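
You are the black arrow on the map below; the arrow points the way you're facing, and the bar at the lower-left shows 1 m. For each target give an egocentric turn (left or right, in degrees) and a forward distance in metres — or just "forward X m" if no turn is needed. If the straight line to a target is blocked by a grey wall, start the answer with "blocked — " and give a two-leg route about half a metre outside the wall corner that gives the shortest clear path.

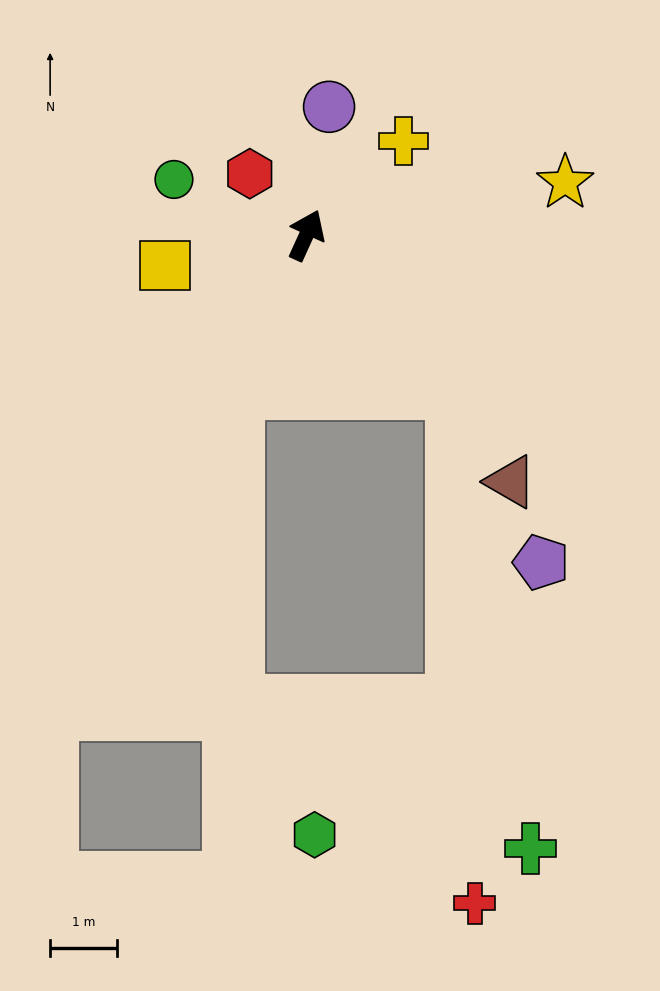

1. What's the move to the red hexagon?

turn left 67°, forward 1.2 m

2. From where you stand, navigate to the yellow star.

turn right 54°, forward 3.9 m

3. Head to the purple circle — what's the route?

turn left 14°, forward 1.9 m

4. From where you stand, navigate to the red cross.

blocked — turn right 112°, forward 3.2 m, then turn right 41°, forward 7.6 m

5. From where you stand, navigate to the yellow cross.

turn right 21°, forward 2.0 m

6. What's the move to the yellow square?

turn left 127°, forward 2.1 m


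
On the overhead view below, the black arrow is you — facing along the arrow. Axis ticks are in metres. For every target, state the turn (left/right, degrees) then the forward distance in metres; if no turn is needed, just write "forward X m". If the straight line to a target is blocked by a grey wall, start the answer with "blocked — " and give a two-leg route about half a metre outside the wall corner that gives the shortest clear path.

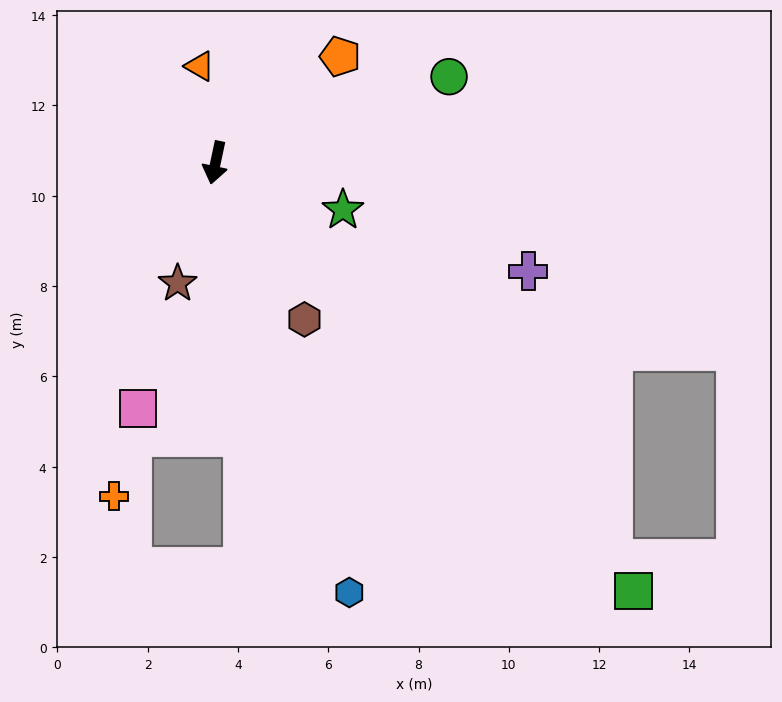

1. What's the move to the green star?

turn left 82°, forward 3.0 m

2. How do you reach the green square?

turn left 56°, forward 13.2 m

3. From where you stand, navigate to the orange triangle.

turn right 159°, forward 2.2 m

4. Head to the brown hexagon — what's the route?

turn left 42°, forward 4.0 m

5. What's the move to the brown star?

turn right 5°, forward 2.8 m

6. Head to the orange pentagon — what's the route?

turn left 142°, forward 3.6 m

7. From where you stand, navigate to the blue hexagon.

turn left 29°, forward 10.0 m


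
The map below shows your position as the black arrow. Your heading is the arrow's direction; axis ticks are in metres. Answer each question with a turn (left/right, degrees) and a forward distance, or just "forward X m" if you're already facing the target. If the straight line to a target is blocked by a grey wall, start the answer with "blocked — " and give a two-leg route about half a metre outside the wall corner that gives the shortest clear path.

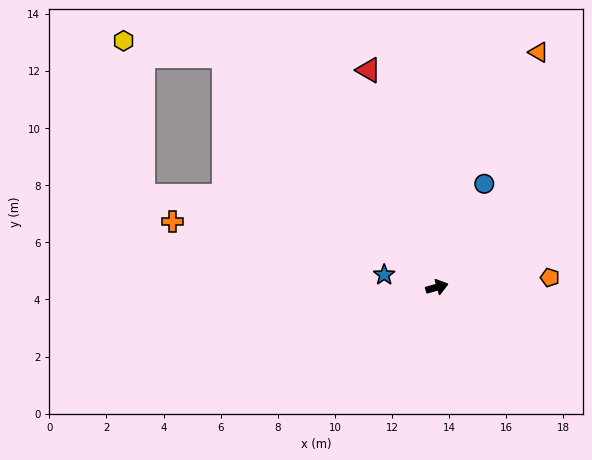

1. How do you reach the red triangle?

turn left 91°, forward 8.0 m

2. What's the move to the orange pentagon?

turn right 11°, forward 4.0 m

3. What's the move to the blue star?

turn left 151°, forward 1.9 m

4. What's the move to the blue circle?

turn left 49°, forward 4.0 m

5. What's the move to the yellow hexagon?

blocked — turn left 117°, forward 11.0 m, then turn left 38°, forward 3.6 m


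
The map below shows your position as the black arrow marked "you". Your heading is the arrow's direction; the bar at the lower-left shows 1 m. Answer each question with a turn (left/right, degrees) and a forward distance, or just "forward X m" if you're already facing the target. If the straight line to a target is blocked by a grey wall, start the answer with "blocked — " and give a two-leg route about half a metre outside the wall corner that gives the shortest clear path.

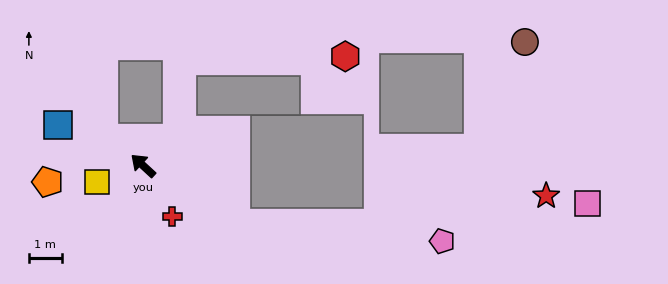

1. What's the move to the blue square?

turn left 17°, forward 2.9 m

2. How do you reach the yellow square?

turn left 63°, forward 1.5 m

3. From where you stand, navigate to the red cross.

turn left 162°, forward 1.8 m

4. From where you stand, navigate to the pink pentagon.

blocked — turn right 169°, forward 3.3 m, then turn left 26°, forward 6.3 m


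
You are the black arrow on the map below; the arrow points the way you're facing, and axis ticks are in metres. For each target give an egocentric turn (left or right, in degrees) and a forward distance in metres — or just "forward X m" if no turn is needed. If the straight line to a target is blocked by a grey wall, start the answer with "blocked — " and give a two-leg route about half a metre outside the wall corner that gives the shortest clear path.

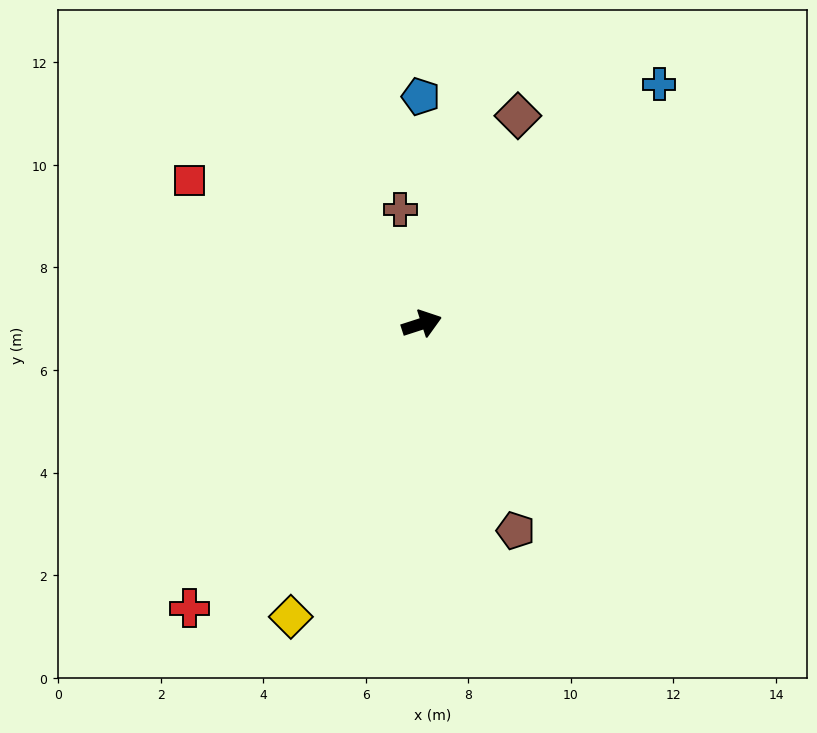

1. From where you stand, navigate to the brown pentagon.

turn right 84°, forward 4.4 m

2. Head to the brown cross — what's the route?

turn left 83°, forward 2.3 m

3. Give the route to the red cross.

turn right 147°, forward 7.2 m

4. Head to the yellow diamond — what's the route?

turn right 132°, forward 6.3 m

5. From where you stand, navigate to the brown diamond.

turn left 47°, forward 4.5 m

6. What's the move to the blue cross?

turn left 27°, forward 6.6 m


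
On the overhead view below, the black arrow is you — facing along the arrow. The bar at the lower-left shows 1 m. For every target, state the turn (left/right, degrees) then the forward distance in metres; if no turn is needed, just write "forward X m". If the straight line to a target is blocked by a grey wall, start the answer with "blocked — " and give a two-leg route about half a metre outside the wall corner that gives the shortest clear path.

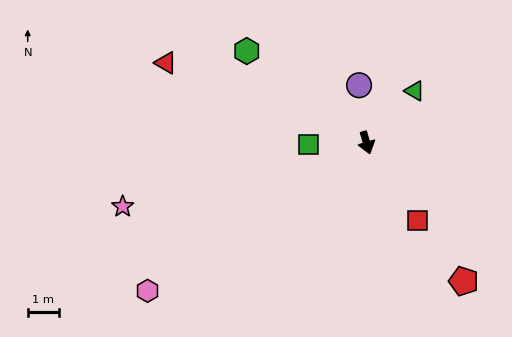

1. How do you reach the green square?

turn right 105°, forward 1.9 m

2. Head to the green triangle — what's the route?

turn left 121°, forward 2.3 m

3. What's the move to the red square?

turn left 17°, forward 3.0 m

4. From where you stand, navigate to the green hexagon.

turn right 144°, forward 4.9 m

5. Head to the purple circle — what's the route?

turn left 171°, forward 1.9 m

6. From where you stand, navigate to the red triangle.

turn right 128°, forward 7.0 m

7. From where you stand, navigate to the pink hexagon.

turn right 72°, forward 8.5 m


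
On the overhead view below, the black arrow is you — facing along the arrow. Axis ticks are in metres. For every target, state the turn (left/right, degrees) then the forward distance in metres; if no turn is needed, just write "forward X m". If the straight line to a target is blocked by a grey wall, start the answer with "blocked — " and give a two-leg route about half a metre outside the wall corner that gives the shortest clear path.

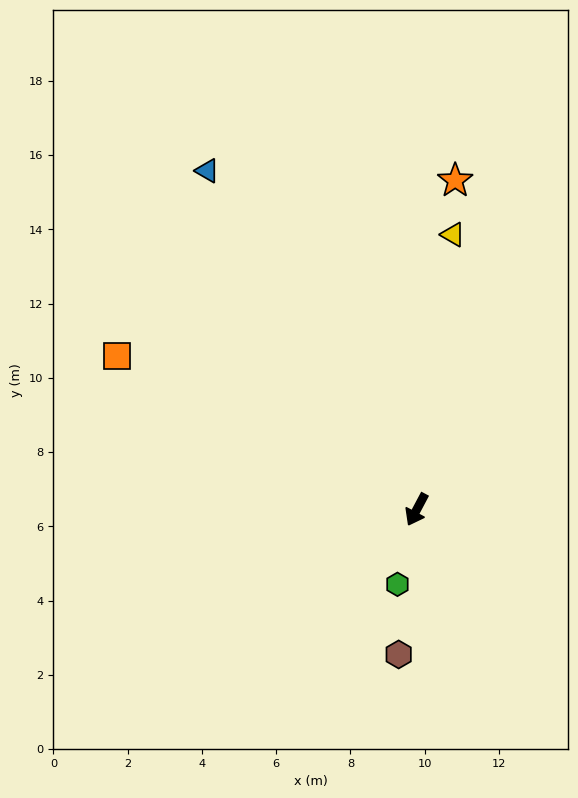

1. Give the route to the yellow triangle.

turn right 160°, forward 7.5 m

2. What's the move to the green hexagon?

turn left 13°, forward 2.1 m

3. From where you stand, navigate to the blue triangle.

turn right 120°, forward 10.7 m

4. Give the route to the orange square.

turn right 89°, forward 9.1 m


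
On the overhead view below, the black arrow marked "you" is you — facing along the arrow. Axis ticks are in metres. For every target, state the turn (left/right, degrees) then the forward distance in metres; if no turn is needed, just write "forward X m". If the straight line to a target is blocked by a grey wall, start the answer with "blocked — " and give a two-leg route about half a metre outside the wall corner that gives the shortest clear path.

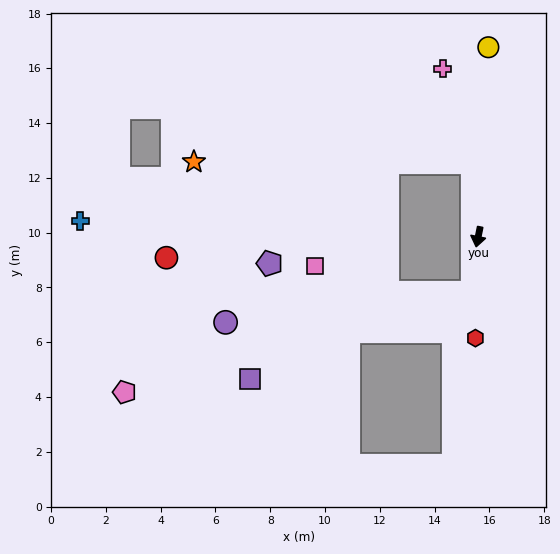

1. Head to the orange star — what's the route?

blocked — turn right 164°, forward 2.7 m, then turn left 85°, forward 10.2 m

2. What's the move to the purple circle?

blocked — turn left 5°, forward 2.0 m, then turn right 77°, forward 9.1 m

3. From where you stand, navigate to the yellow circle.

turn right 172°, forward 6.9 m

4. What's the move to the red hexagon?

turn left 10°, forward 3.7 m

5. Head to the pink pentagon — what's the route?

blocked — turn left 5°, forward 2.0 m, then turn right 68°, forward 13.2 m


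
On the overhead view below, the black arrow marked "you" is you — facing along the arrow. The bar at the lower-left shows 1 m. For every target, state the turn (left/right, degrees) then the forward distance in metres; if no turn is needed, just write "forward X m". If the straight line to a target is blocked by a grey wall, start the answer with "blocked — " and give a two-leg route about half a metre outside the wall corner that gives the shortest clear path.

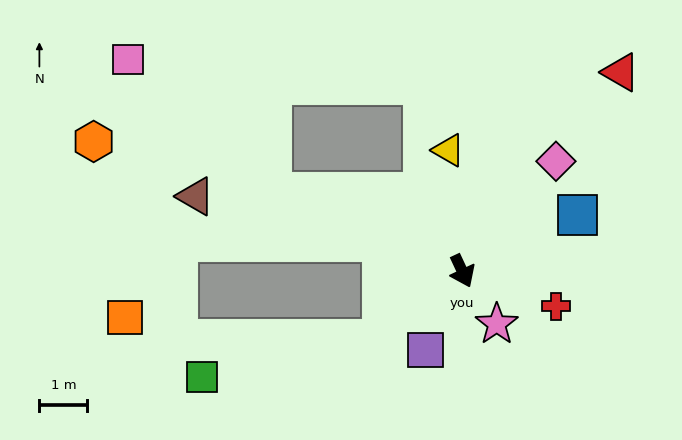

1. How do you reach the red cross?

turn left 45°, forward 2.1 m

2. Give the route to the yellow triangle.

turn left 162°, forward 2.5 m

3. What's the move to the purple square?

turn right 50°, forward 1.8 m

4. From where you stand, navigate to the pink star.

turn left 8°, forward 1.3 m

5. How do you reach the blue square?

turn left 91°, forward 2.7 m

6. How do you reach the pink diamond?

turn left 115°, forward 3.0 m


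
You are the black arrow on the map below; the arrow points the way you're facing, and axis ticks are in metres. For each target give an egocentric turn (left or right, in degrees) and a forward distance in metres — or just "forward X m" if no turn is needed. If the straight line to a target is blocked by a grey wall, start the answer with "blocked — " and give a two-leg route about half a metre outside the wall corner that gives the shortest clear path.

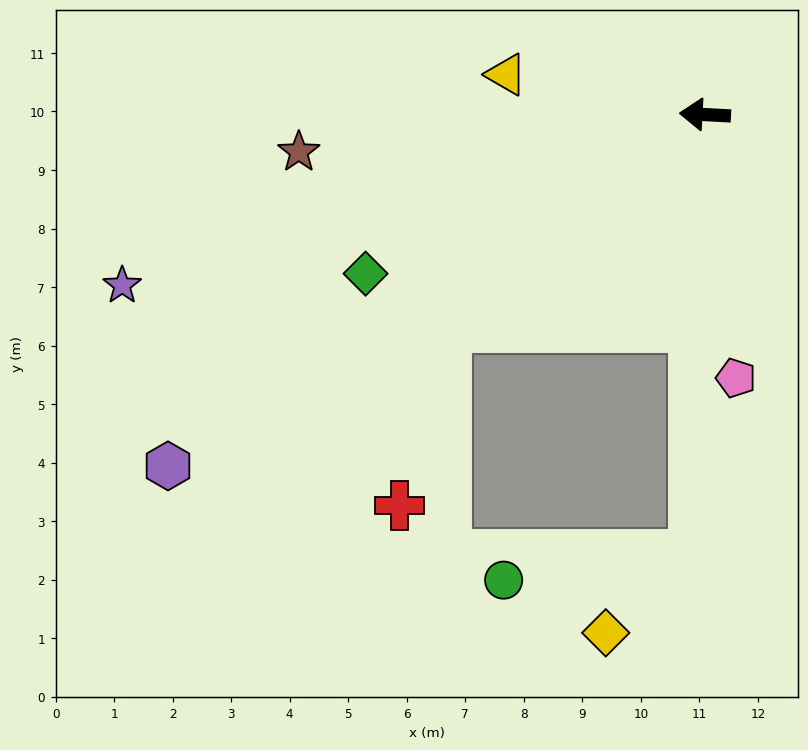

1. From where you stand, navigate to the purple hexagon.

turn left 36°, forward 11.0 m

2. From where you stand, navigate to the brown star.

turn left 8°, forward 7.0 m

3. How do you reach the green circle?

blocked — turn left 92°, forward 7.5 m, then turn right 81°, forward 3.3 m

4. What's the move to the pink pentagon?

turn left 100°, forward 4.5 m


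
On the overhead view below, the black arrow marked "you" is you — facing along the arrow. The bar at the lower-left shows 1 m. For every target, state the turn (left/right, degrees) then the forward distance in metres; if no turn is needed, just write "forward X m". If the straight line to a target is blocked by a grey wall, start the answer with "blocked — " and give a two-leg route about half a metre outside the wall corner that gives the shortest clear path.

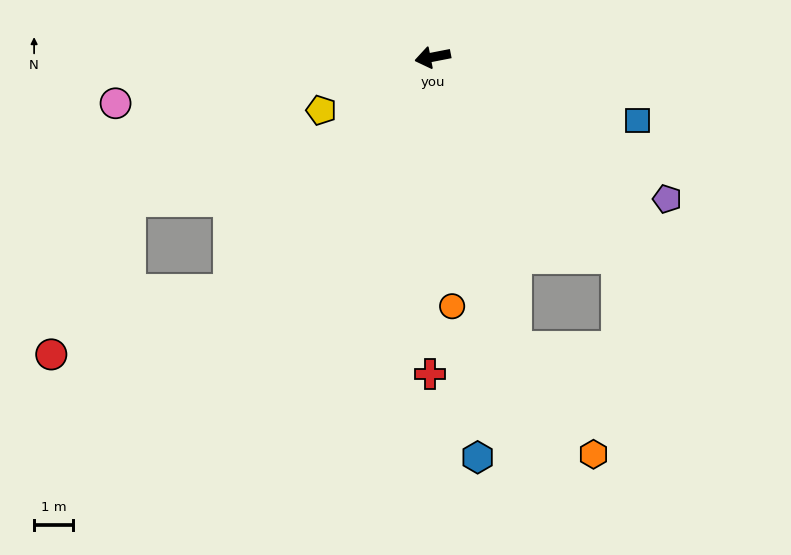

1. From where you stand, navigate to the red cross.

turn left 78°, forward 8.1 m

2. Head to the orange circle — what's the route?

turn left 83°, forward 6.4 m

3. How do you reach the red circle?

blocked — turn left 38°, forward 7.9 m, then turn right 29°, forward 4.9 m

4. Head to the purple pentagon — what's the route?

turn left 138°, forward 7.0 m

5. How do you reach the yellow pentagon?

turn left 14°, forward 3.2 m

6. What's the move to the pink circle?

turn right 3°, forward 8.2 m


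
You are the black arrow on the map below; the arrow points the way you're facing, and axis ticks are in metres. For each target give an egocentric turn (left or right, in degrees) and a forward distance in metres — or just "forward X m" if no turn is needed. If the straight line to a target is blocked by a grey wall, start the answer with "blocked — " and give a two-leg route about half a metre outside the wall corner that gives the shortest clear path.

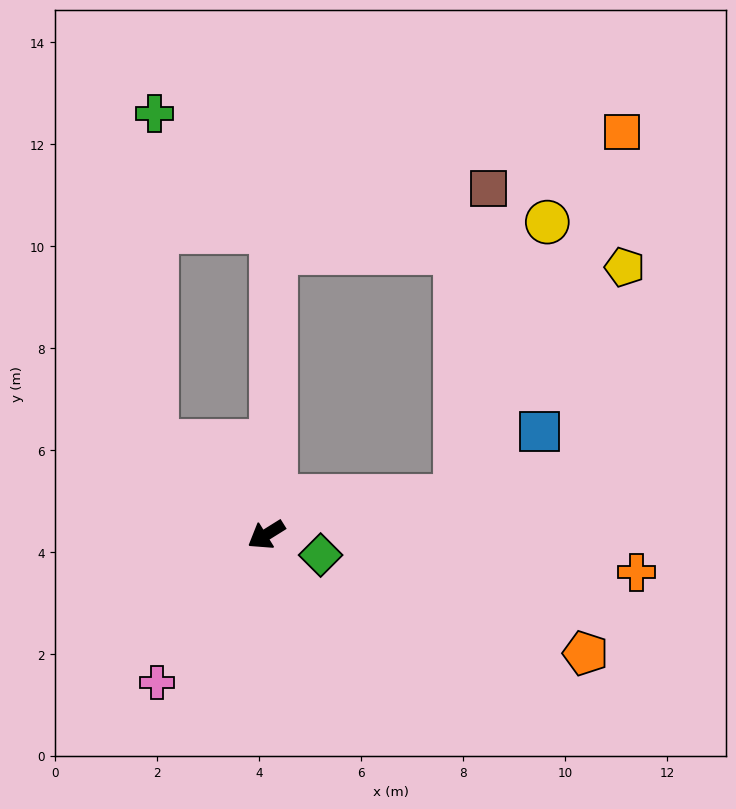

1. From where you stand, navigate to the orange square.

blocked — turn left 160°, forward 3.8 m, then turn left 53°, forward 7.8 m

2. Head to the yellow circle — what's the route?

blocked — turn left 160°, forward 3.8 m, then turn left 60°, forward 5.7 m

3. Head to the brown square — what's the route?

blocked — turn left 160°, forward 3.8 m, then turn left 72°, forward 6.1 m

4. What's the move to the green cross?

blocked — turn right 72°, forward 2.8 m, then turn right 50°, forward 6.4 m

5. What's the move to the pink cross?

turn left 22°, forward 3.6 m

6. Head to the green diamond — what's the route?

turn left 128°, forward 1.1 m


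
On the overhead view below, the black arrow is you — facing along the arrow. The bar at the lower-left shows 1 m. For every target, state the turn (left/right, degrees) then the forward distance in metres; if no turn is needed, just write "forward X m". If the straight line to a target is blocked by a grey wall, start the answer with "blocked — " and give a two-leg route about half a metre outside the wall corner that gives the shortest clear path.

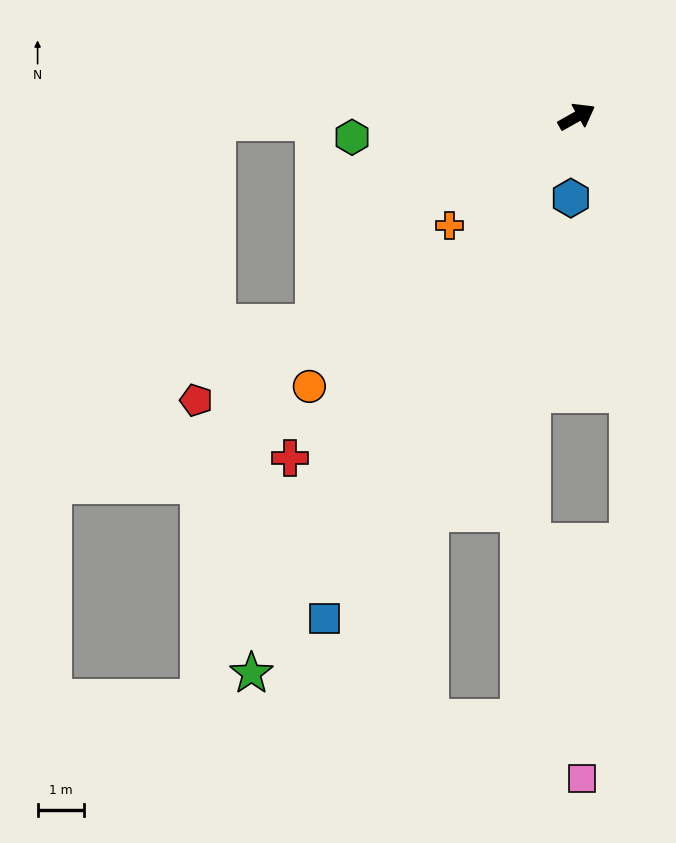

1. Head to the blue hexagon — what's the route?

turn right 124°, forward 1.8 m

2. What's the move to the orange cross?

turn right 169°, forward 3.6 m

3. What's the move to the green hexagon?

turn left 156°, forward 4.9 m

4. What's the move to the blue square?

turn right 146°, forward 12.1 m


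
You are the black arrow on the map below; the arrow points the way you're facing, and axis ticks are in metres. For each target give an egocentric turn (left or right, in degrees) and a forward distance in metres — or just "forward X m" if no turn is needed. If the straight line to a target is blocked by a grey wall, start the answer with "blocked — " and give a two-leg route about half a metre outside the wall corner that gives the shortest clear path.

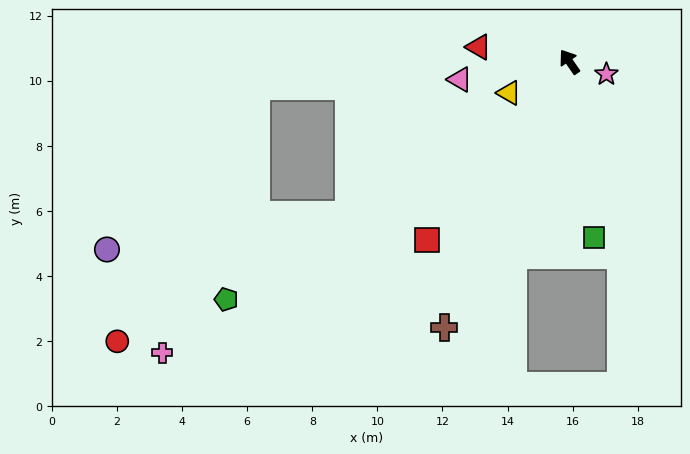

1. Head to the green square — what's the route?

turn left 153°, forward 5.5 m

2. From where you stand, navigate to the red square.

turn left 107°, forward 7.0 m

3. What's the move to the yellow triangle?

turn left 83°, forward 2.1 m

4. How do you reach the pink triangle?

turn left 65°, forward 3.4 m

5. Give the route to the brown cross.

turn left 120°, forward 9.0 m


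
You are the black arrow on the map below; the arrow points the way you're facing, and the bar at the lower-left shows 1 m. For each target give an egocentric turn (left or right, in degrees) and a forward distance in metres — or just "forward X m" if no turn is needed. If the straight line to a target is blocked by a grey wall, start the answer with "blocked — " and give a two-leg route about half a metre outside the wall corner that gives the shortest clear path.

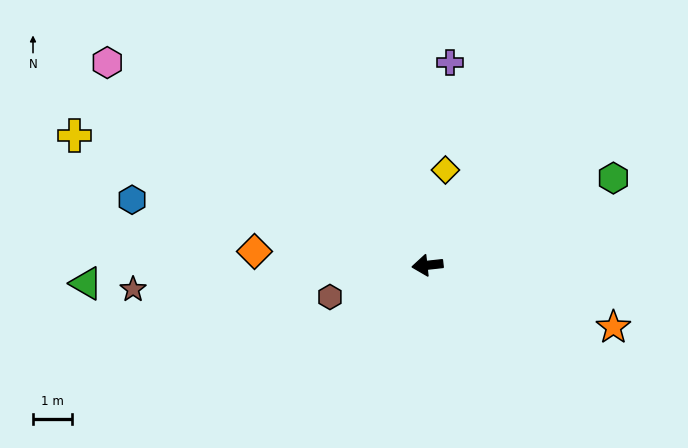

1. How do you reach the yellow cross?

turn right 26°, forward 9.6 m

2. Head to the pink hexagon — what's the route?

turn right 39°, forward 9.7 m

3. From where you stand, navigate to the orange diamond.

turn right 11°, forward 4.4 m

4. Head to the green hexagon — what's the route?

turn right 161°, forward 5.2 m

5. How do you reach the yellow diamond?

turn right 107°, forward 2.5 m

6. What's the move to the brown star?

forward 7.5 m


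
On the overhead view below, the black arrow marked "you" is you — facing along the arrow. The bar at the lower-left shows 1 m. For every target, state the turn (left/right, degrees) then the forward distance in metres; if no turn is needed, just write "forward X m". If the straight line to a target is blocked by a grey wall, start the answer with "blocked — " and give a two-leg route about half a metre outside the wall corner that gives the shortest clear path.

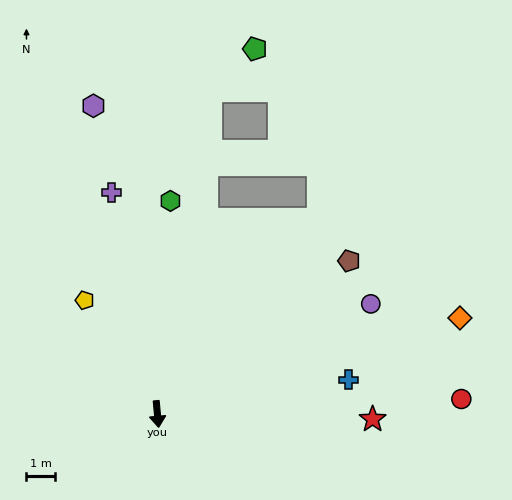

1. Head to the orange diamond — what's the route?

turn left 102°, forward 10.9 m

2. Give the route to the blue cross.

turn left 95°, forward 6.7 m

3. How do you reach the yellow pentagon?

turn right 153°, forward 4.7 m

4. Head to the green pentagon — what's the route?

blocked — turn left 166°, forward 11.3 m, then turn right 39°, forward 2.1 m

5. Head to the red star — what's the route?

turn left 83°, forward 7.4 m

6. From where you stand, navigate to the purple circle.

turn left 112°, forward 8.3 m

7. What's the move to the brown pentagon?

turn left 123°, forward 8.5 m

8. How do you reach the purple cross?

turn right 173°, forward 7.8 m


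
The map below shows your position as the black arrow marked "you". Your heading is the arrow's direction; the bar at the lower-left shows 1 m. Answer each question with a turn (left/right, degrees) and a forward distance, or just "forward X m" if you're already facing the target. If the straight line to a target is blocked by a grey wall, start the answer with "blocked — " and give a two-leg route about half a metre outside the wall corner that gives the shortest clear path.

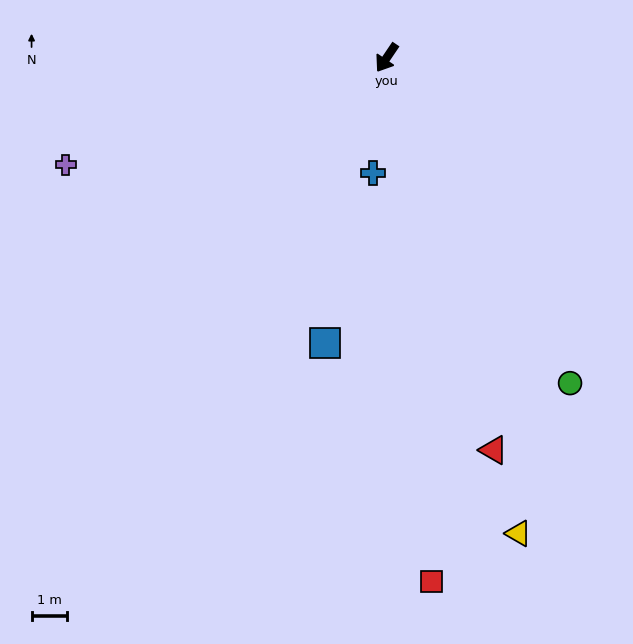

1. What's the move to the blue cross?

turn left 27°, forward 3.3 m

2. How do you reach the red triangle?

turn left 49°, forward 11.5 m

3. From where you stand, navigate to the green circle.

turn left 63°, forward 10.5 m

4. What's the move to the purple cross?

turn right 38°, forward 9.5 m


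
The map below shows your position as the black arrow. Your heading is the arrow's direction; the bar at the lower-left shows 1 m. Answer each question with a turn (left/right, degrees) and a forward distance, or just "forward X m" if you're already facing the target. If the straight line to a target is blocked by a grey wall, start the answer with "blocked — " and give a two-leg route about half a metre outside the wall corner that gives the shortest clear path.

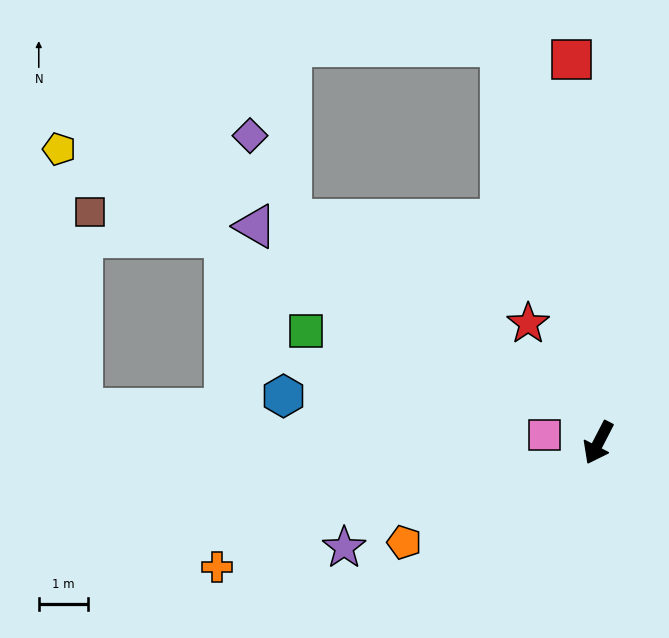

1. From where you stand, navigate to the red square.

turn right 149°, forward 7.8 m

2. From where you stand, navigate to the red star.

turn right 122°, forward 2.8 m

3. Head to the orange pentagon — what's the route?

turn right 36°, forward 4.5 m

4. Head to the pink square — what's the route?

turn right 71°, forward 1.1 m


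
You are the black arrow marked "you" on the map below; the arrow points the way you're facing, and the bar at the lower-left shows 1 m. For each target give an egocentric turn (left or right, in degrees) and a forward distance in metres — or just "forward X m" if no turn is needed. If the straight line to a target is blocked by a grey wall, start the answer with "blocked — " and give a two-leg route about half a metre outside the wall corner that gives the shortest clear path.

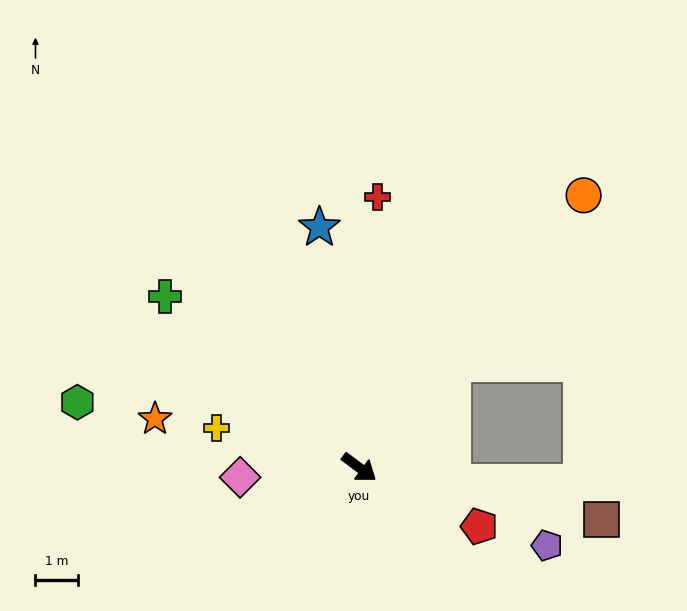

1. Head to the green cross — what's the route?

turn left 175°, forward 6.0 m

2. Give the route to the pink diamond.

turn right 139°, forward 2.8 m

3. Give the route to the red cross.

turn left 123°, forward 6.3 m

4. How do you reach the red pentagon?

turn left 10°, forward 3.1 m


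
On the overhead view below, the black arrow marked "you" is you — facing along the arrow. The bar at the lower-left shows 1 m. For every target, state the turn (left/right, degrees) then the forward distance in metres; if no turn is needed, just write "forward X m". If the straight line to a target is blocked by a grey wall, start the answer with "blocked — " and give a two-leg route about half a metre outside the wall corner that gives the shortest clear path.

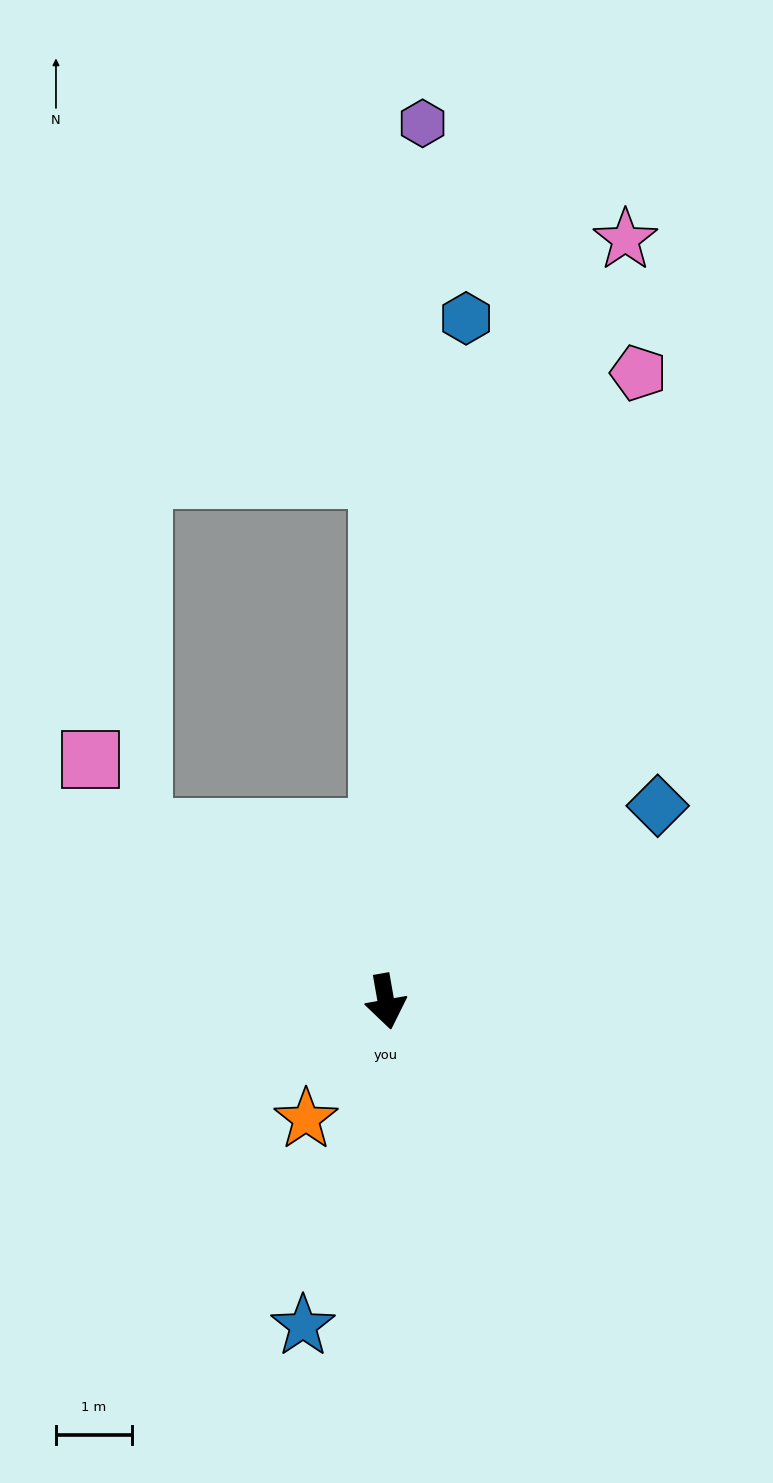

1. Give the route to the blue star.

turn right 24°, forward 4.4 m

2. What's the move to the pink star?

turn left 153°, forward 10.5 m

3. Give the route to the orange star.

turn right 44°, forward 1.9 m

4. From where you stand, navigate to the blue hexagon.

turn left 163°, forward 9.1 m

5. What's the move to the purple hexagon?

turn left 168°, forward 11.6 m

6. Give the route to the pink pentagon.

turn left 148°, forward 8.9 m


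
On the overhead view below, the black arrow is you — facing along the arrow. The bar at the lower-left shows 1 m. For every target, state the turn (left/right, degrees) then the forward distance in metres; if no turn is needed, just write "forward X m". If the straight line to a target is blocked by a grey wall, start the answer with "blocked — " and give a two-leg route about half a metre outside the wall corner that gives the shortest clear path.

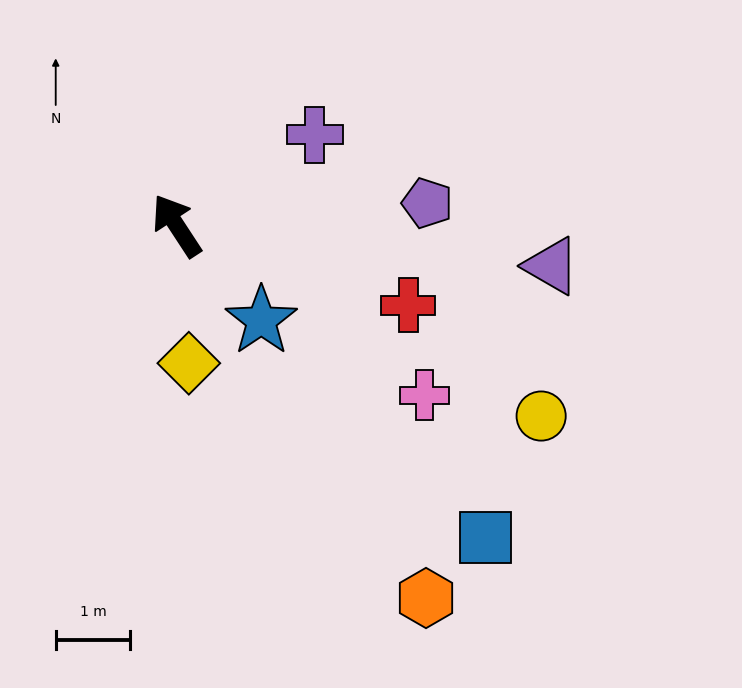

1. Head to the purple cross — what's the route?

turn right 90°, forward 2.2 m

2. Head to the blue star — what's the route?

turn right 172°, forward 1.7 m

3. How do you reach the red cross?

turn right 142°, forward 3.3 m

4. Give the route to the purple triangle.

turn right 129°, forward 5.1 m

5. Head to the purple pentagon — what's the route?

turn right 118°, forward 3.4 m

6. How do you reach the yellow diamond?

turn left 152°, forward 1.9 m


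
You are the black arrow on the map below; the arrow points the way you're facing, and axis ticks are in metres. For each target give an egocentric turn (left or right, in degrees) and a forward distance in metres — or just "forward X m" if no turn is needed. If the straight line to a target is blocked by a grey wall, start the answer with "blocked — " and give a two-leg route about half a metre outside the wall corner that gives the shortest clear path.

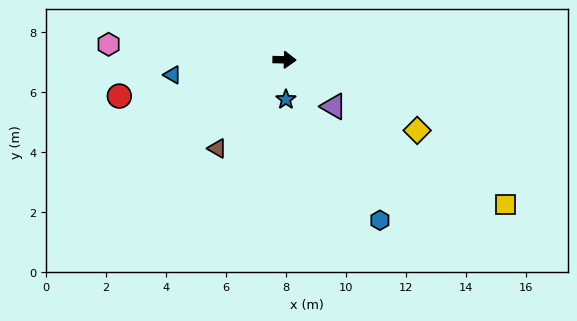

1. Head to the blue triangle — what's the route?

turn right 171°, forward 3.8 m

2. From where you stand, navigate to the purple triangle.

turn right 42°, forward 2.3 m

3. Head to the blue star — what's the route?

turn right 87°, forward 1.3 m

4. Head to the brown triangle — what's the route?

turn right 126°, forward 3.7 m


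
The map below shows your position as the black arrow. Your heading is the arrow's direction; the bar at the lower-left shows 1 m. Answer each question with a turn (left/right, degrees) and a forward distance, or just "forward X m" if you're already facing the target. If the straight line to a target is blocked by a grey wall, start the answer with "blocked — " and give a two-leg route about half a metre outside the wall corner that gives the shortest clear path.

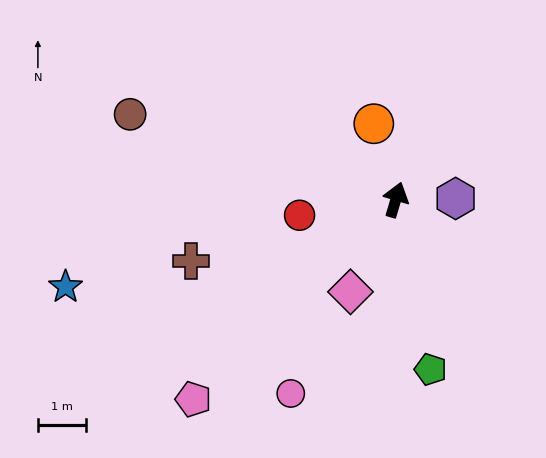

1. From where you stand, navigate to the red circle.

turn left 116°, forward 2.0 m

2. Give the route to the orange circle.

turn left 33°, forward 1.6 m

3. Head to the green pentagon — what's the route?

turn right 152°, forward 3.6 m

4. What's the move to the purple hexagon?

turn right 72°, forward 1.2 m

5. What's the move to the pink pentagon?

turn left 151°, forward 5.9 m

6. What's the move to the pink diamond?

turn left 170°, forward 2.1 m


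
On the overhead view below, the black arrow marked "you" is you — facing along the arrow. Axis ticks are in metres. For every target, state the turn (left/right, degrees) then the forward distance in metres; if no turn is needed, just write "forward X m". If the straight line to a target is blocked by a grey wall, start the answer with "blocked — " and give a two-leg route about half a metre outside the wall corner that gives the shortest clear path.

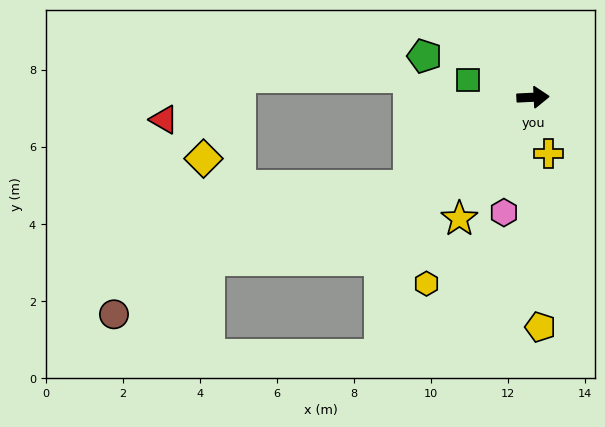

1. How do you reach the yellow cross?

turn right 77°, forward 1.5 m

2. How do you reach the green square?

turn left 163°, forward 1.7 m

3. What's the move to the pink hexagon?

turn right 107°, forward 3.1 m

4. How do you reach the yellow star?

turn right 124°, forward 3.7 m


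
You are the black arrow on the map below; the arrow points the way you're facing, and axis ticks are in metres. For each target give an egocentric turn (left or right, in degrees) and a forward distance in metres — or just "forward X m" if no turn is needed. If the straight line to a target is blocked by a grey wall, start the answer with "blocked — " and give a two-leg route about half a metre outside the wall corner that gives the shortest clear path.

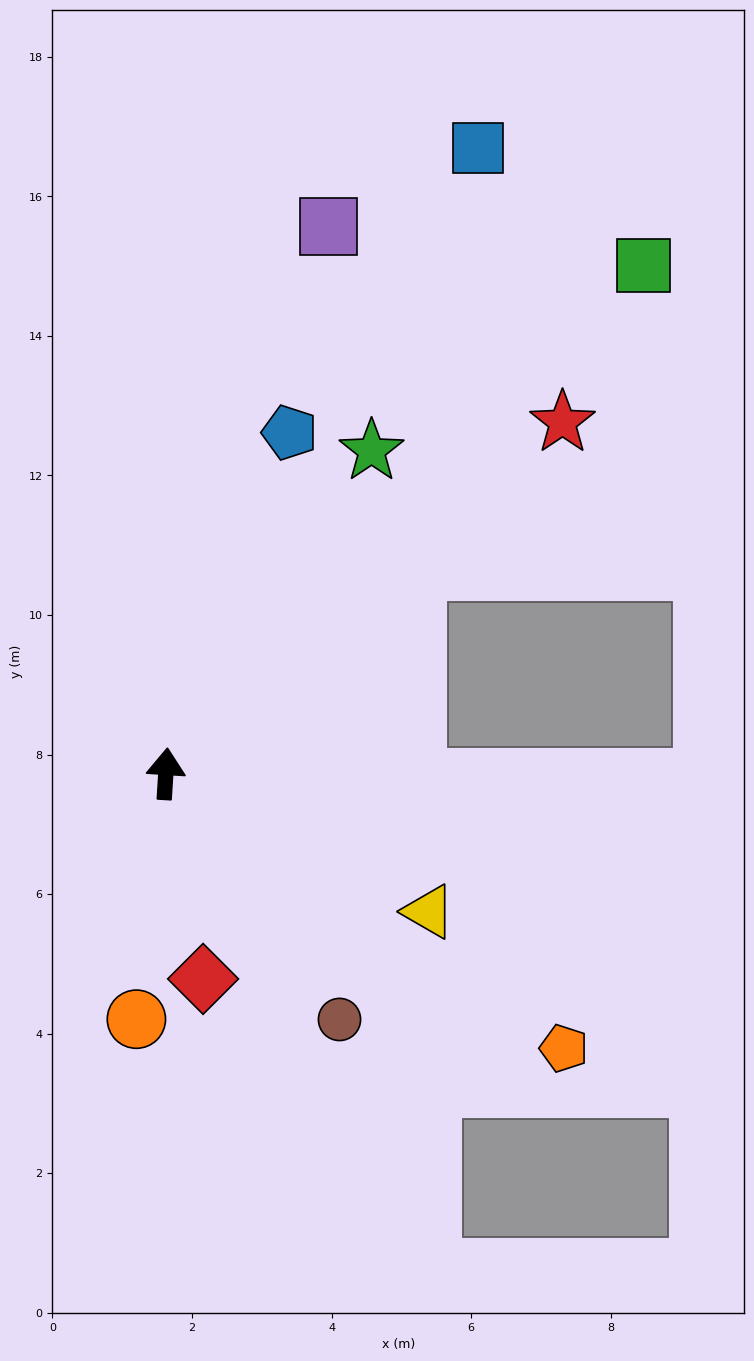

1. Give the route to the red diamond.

turn right 166°, forward 3.0 m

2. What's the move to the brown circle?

turn right 141°, forward 4.3 m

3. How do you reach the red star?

turn right 45°, forward 7.6 m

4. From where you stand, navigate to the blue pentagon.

turn right 16°, forward 5.2 m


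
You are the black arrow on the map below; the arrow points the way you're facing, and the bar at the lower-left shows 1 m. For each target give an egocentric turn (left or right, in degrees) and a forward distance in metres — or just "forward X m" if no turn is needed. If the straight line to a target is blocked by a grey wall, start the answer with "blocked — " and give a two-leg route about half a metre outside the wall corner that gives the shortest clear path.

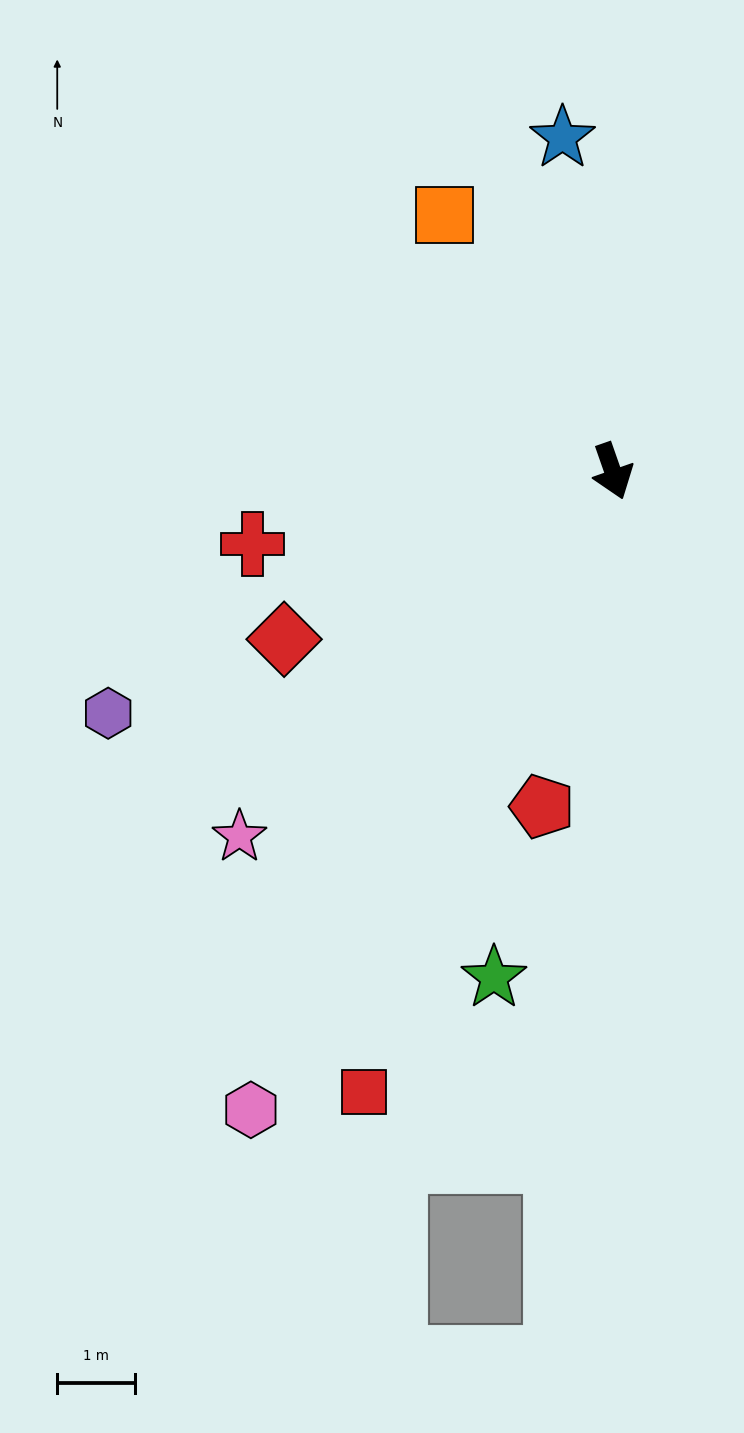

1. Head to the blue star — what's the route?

turn left 169°, forward 4.4 m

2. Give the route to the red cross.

turn right 98°, forward 4.8 m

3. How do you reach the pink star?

turn right 65°, forward 6.8 m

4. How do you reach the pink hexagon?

turn right 49°, forward 9.5 m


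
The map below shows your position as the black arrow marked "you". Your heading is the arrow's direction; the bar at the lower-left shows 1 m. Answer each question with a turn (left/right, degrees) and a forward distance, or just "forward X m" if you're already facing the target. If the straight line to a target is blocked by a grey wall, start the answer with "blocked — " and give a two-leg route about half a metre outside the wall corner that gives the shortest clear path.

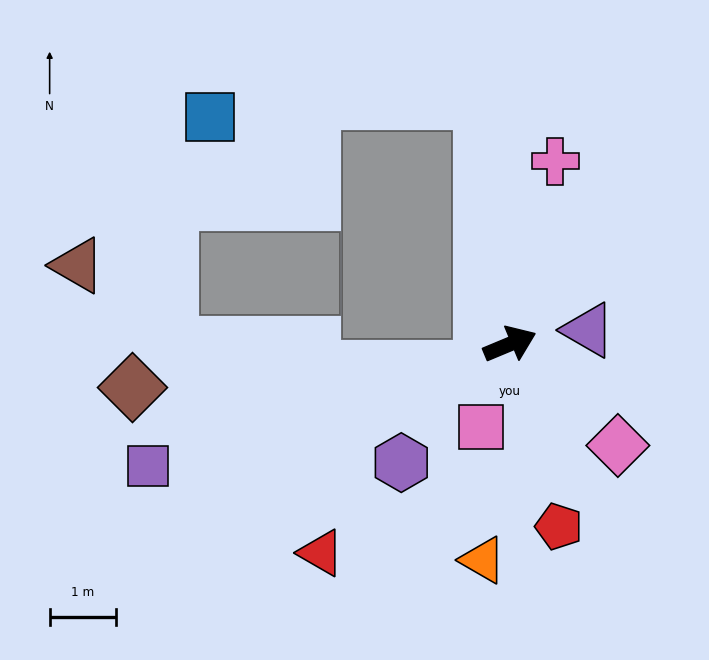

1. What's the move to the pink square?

turn right 132°, forward 1.3 m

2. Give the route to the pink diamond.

turn right 66°, forward 2.2 m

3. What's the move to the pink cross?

turn left 53°, forward 2.8 m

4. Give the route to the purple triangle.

turn right 13°, forward 1.2 m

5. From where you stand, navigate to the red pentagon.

turn right 98°, forward 2.8 m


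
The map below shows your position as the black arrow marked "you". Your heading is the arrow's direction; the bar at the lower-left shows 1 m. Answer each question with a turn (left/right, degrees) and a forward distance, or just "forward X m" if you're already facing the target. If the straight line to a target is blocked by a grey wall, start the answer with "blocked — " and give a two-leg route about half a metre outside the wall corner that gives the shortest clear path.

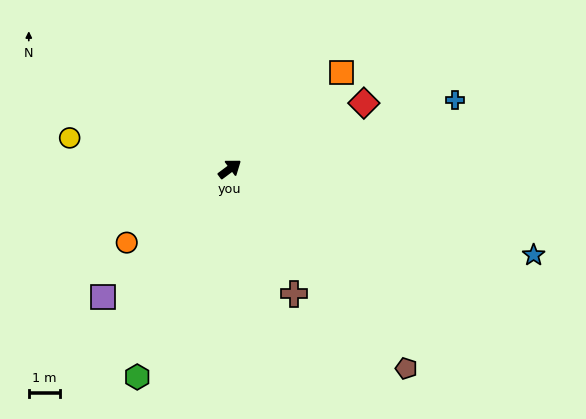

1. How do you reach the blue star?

turn right 53°, forward 10.2 m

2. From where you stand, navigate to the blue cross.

turn right 20°, forward 7.6 m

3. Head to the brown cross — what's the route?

turn right 99°, forward 4.5 m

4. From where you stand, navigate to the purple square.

turn right 172°, forward 5.8 m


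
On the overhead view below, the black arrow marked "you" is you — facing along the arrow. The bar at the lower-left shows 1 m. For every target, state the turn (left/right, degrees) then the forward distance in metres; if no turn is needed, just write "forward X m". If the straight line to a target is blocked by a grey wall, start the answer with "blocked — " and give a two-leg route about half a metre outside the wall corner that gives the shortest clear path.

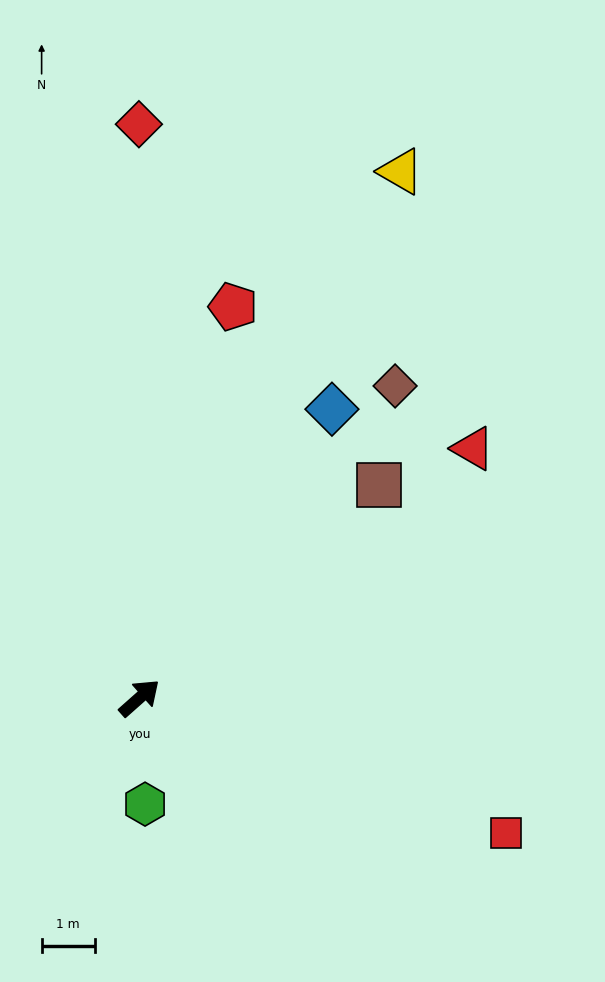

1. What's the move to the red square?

turn right 62°, forward 7.4 m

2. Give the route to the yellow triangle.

turn left 22°, forward 11.1 m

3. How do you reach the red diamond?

turn left 48°, forward 10.8 m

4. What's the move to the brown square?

forward 6.0 m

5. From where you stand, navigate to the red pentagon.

turn left 35°, forward 7.6 m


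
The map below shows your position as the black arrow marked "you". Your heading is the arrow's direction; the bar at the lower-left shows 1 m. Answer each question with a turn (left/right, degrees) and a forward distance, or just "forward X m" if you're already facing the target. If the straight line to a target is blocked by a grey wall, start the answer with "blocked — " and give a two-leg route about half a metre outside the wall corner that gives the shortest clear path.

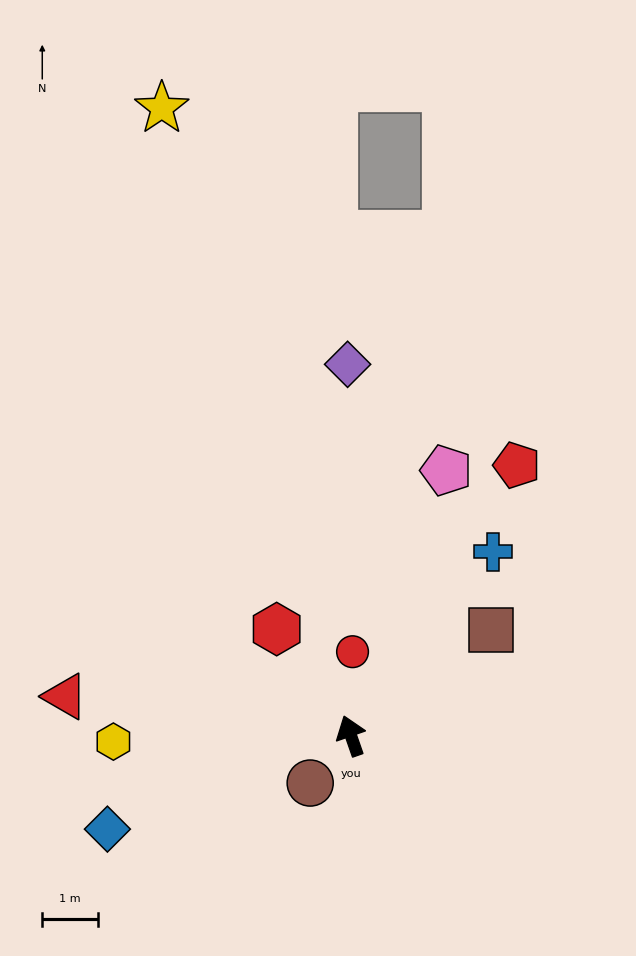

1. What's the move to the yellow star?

turn right 2°, forward 11.8 m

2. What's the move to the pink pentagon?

turn right 39°, forward 5.1 m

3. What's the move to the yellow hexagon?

turn left 72°, forward 4.3 m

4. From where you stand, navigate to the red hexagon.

turn left 16°, forward 2.3 m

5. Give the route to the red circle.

turn right 20°, forward 1.5 m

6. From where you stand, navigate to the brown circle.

turn left 120°, forward 1.1 m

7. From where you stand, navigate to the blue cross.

turn right 57°, forward 4.2 m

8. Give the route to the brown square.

turn right 72°, forward 3.2 m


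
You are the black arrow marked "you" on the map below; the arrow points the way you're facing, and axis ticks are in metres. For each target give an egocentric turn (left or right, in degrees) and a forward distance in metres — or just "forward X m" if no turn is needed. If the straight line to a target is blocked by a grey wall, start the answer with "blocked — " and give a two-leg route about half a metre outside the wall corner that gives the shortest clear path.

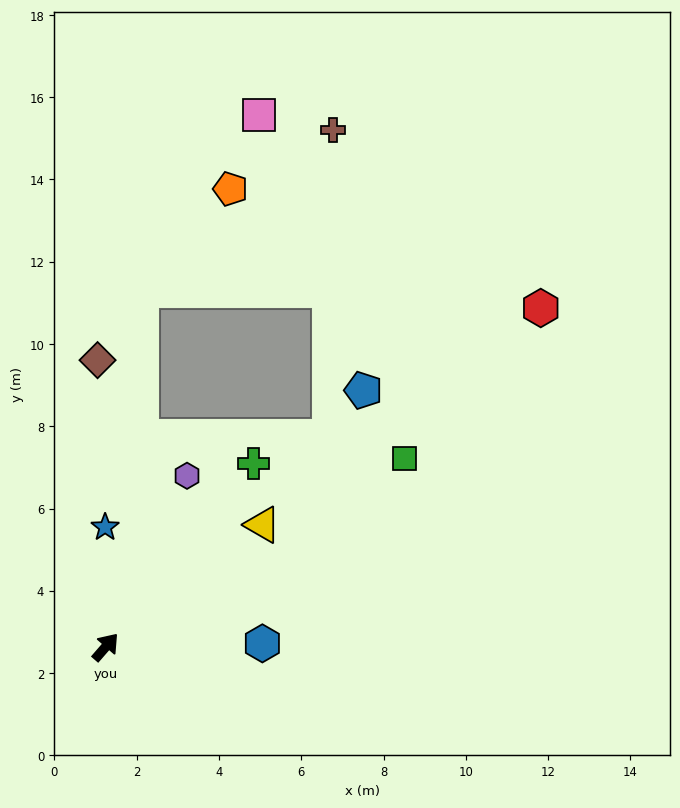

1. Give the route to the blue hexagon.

turn right 48°, forward 3.8 m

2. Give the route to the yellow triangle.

turn right 11°, forward 4.8 m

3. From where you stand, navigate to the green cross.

turn left 2°, forward 5.7 m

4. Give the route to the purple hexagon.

turn left 16°, forward 4.6 m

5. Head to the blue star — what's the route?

turn left 41°, forward 2.9 m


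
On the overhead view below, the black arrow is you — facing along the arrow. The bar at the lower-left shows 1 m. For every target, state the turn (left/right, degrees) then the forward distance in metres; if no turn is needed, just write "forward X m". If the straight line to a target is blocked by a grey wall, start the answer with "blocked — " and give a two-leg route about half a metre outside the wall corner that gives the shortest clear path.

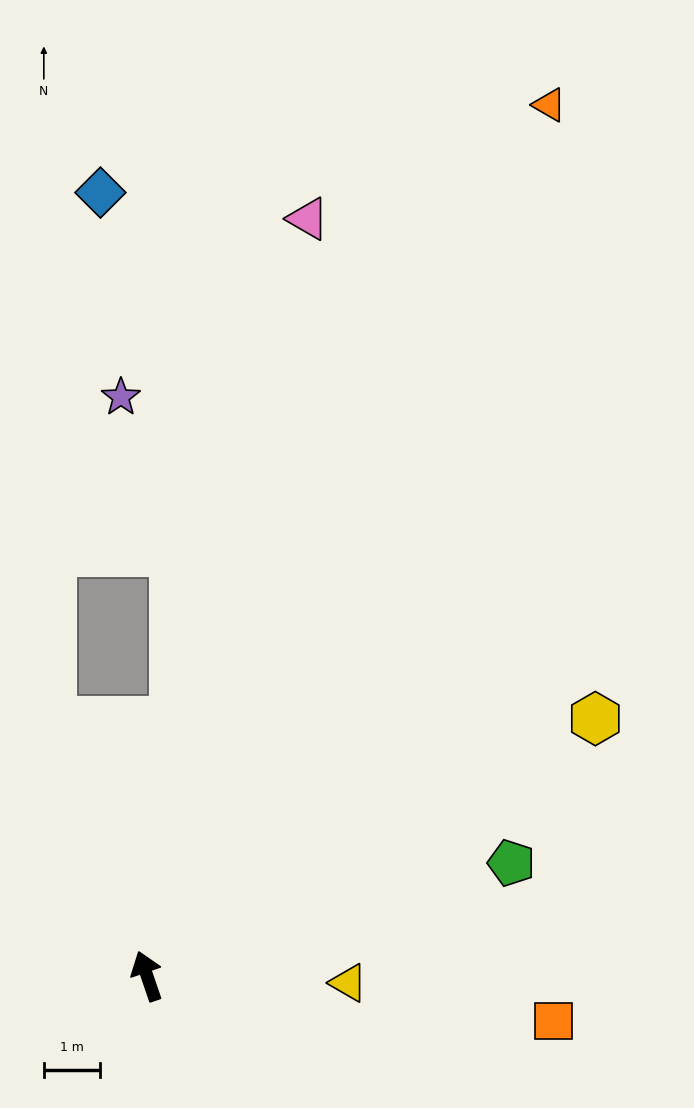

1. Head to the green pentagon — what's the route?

turn right 92°, forward 6.8 m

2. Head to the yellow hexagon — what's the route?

turn right 79°, forward 9.2 m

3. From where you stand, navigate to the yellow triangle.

turn right 111°, forward 3.6 m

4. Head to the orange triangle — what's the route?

turn right 44°, forward 17.0 m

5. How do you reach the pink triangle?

turn right 31°, forward 13.7 m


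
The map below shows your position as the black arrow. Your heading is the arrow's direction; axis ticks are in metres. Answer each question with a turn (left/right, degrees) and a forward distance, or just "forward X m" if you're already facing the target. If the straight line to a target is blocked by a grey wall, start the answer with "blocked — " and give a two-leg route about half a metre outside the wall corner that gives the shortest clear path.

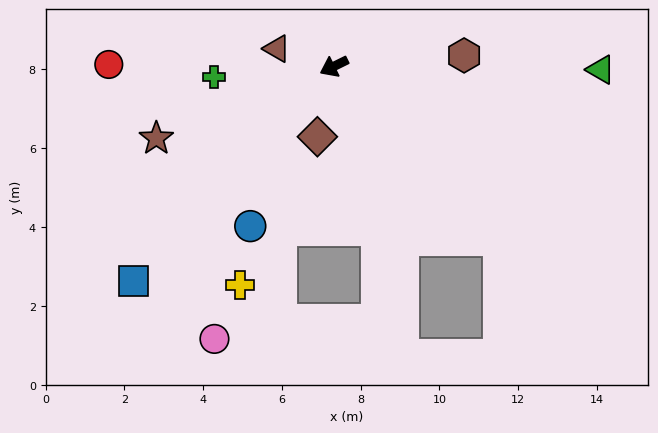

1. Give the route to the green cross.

turn right 21°, forward 3.1 m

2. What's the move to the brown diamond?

turn left 51°, forward 1.8 m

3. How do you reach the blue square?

turn left 21°, forward 7.5 m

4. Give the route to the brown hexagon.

turn left 159°, forward 3.3 m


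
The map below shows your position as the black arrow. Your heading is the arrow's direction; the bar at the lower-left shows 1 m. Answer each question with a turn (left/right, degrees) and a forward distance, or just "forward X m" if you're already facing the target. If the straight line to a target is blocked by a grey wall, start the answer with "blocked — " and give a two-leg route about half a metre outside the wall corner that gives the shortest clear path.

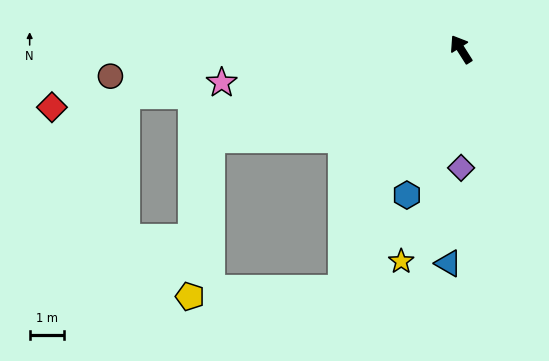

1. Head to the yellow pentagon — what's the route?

blocked — turn left 77°, forward 7.8 m, then turn left 63°, forward 4.7 m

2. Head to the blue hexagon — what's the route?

turn left 127°, forward 4.6 m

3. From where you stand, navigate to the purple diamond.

turn left 148°, forward 3.5 m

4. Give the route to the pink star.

turn left 66°, forward 7.1 m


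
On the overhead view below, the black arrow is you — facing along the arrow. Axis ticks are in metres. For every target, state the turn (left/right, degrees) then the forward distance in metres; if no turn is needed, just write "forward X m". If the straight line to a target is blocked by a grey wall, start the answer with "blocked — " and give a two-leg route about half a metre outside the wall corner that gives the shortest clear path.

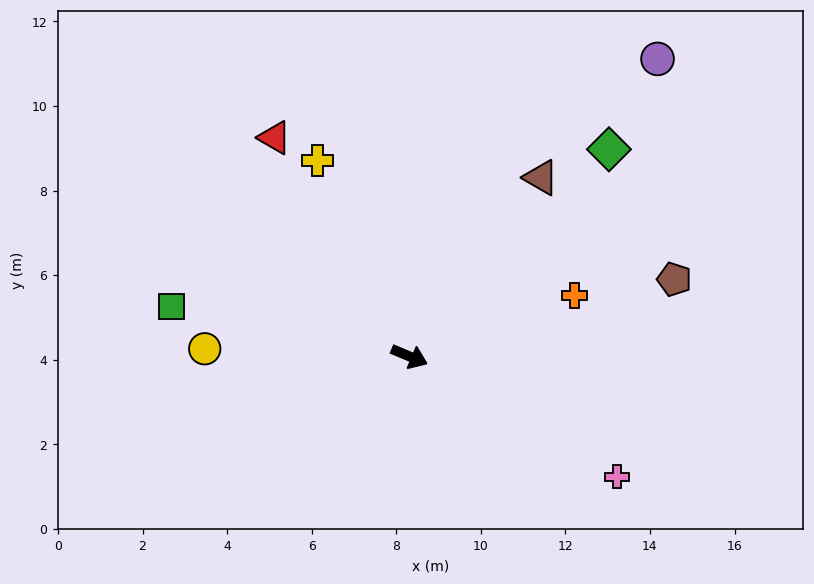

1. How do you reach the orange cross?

turn left 43°, forward 4.2 m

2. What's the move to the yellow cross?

turn left 138°, forward 5.1 m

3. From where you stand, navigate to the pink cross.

turn right 7°, forward 5.7 m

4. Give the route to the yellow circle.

turn right 159°, forward 4.8 m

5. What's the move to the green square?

turn right 169°, forward 5.8 m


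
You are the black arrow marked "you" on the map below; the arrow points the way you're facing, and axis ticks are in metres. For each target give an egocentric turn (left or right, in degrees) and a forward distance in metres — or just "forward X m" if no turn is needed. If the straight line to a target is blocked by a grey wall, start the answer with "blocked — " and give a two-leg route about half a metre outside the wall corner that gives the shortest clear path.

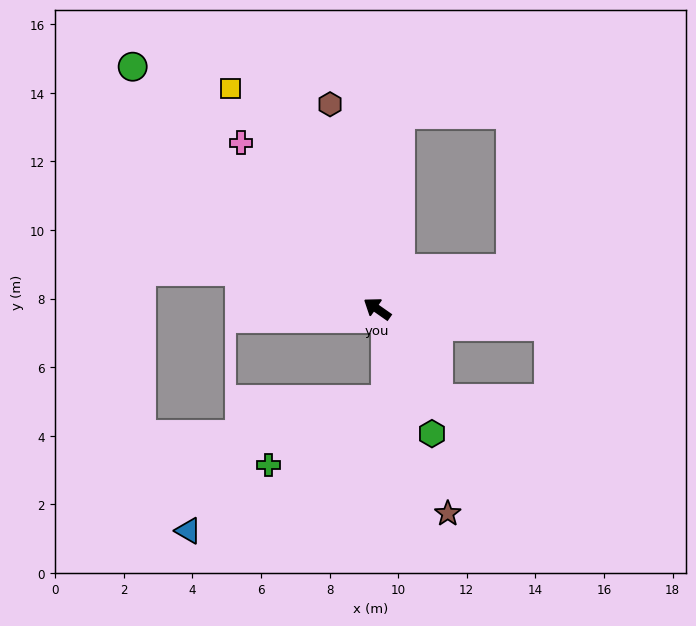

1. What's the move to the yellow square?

turn right 21°, forward 7.7 m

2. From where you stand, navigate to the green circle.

turn right 10°, forward 10.0 m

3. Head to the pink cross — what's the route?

turn right 16°, forward 6.3 m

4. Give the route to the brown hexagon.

turn right 42°, forward 6.1 m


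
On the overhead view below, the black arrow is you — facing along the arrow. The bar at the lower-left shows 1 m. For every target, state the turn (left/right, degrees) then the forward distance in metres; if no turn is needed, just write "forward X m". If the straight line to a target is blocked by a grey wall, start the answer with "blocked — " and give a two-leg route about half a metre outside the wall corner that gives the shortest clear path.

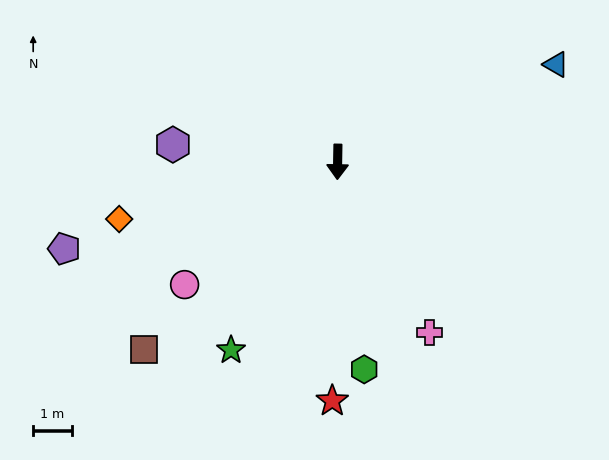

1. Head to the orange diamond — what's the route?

turn right 74°, forward 5.9 m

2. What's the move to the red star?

forward 6.2 m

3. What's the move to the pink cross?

turn left 29°, forward 5.0 m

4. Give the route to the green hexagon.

turn left 8°, forward 5.4 m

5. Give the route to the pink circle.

turn right 50°, forward 5.1 m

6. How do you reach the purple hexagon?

turn right 95°, forward 4.3 m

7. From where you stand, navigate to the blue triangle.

turn left 115°, forward 6.2 m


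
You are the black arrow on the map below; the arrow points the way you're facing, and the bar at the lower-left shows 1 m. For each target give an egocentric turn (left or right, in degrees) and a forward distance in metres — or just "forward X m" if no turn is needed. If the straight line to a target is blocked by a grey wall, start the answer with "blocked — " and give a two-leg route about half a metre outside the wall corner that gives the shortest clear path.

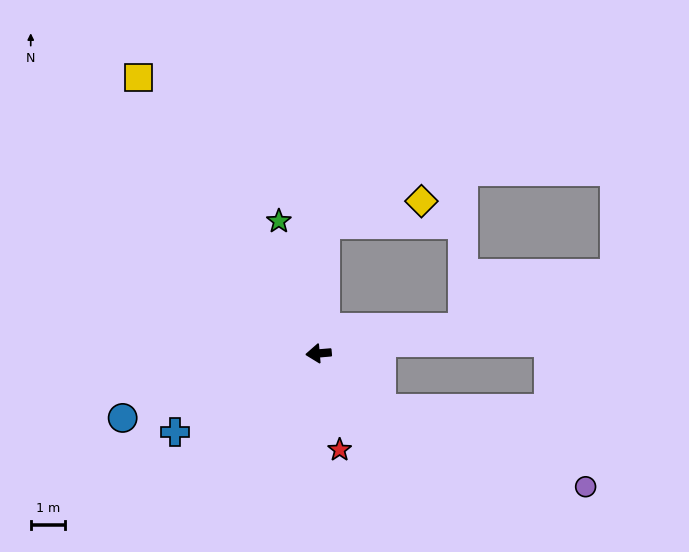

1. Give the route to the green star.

turn right 78°, forward 4.0 m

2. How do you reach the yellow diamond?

blocked — turn right 98°, forward 3.8 m, then turn right 73°, forward 2.9 m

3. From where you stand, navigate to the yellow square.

turn right 62°, forward 9.6 m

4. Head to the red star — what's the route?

turn left 97°, forward 2.9 m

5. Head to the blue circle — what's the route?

turn left 13°, forward 6.0 m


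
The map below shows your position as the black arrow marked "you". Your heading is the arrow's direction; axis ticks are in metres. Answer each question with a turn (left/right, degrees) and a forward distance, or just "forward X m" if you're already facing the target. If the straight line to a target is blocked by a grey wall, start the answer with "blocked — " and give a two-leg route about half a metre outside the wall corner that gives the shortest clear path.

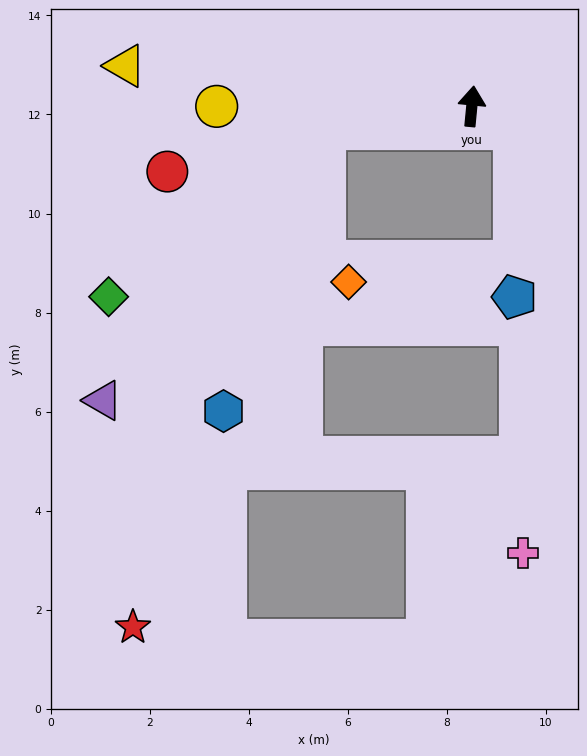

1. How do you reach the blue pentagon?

blocked — turn right 112°, forward 1.0 m, then turn right 62°, forward 3.4 m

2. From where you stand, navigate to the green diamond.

blocked — turn left 104°, forward 3.0 m, then turn left 29°, forward 5.5 m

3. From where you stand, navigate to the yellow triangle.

turn left 89°, forward 7.0 m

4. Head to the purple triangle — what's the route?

blocked — turn left 104°, forward 3.0 m, then turn left 42°, forward 7.1 m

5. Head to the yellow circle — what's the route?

turn left 96°, forward 5.2 m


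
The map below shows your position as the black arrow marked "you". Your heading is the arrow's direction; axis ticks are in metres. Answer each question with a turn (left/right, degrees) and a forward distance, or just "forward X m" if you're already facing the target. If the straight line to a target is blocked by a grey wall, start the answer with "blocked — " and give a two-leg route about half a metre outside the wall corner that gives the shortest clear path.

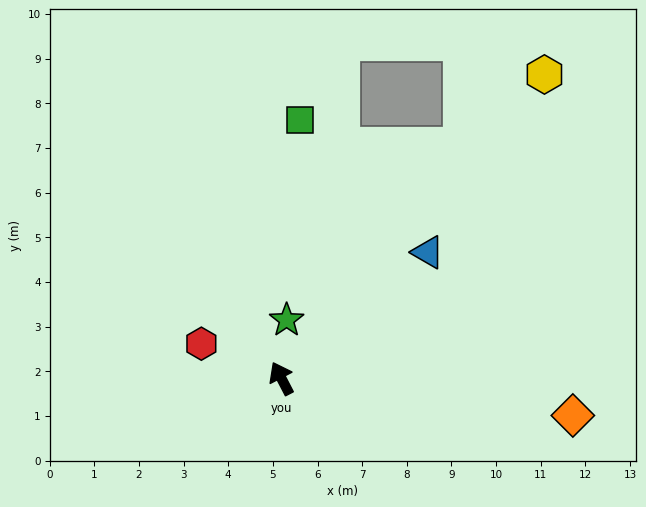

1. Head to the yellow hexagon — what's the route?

turn right 68°, forward 9.0 m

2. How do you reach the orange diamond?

turn right 125°, forward 6.6 m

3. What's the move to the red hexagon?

turn left 39°, forward 2.0 m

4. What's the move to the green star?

turn right 33°, forward 1.3 m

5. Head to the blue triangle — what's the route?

turn right 77°, forward 4.3 m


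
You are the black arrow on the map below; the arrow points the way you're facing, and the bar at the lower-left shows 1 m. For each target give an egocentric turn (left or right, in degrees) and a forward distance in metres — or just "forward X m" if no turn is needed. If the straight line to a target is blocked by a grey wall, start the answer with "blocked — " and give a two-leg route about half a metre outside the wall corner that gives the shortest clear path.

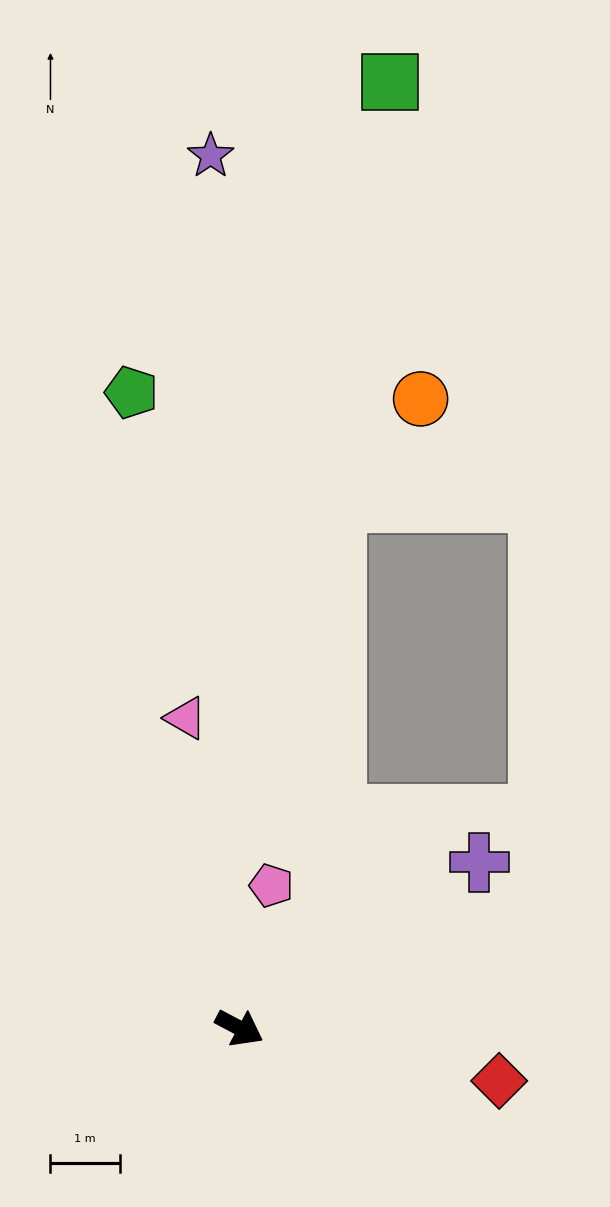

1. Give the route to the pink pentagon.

turn left 105°, forward 2.1 m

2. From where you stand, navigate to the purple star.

turn left 120°, forward 12.6 m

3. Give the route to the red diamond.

turn left 16°, forward 3.8 m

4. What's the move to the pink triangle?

turn left 128°, forward 4.6 m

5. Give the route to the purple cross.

turn left 63°, forward 4.2 m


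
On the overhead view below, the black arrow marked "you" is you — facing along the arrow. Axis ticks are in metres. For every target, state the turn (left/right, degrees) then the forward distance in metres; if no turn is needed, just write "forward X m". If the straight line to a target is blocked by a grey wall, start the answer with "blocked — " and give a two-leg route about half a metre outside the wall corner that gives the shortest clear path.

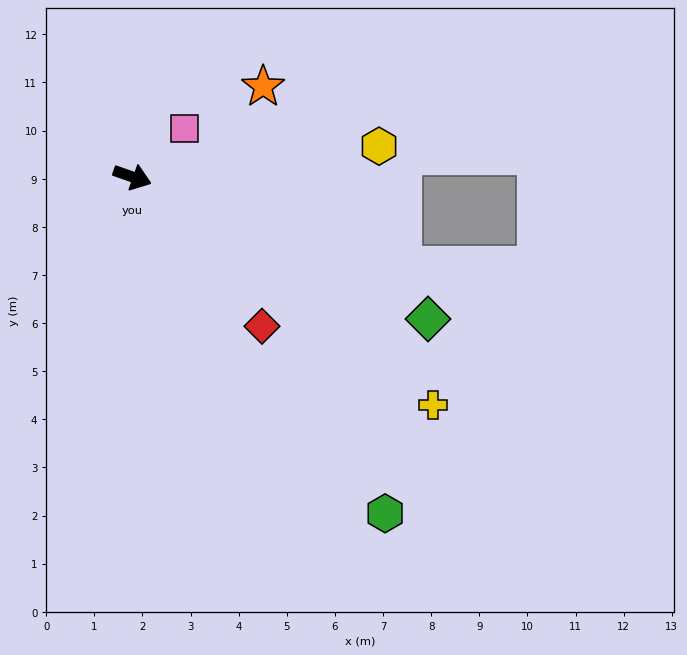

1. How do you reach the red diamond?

turn right 30°, forward 4.1 m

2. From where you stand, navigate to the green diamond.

turn right 6°, forward 6.8 m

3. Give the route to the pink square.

turn left 62°, forward 1.5 m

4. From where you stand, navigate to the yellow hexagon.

turn left 27°, forward 5.2 m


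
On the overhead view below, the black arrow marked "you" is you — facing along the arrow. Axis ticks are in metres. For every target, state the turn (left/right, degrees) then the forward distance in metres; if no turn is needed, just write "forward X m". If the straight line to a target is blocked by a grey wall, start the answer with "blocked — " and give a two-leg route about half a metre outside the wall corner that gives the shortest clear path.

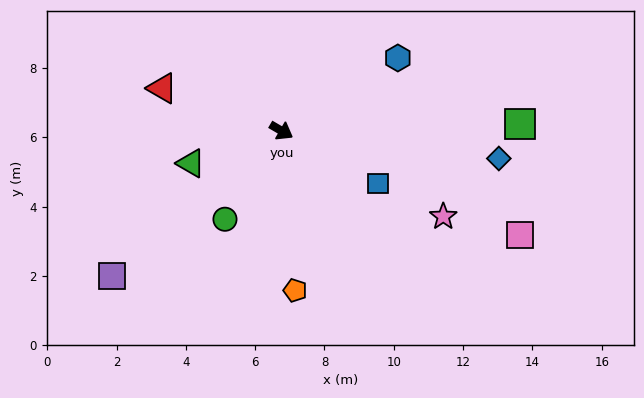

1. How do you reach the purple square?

turn right 109°, forward 6.4 m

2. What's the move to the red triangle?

turn right 169°, forward 3.7 m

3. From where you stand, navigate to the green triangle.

turn right 130°, forward 2.8 m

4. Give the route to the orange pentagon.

turn right 55°, forward 4.6 m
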